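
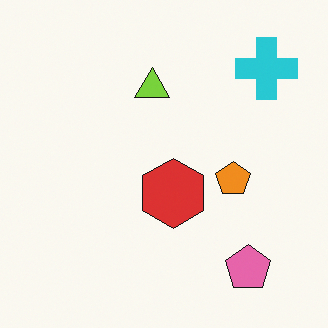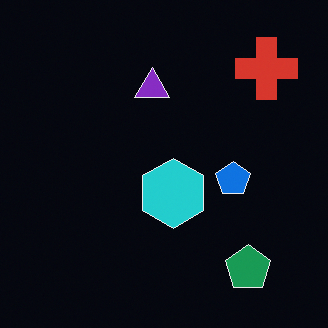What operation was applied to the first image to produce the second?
The image was color-inverted (negative).

The light background has become dark and every shape's color is its complement — a photographic negative.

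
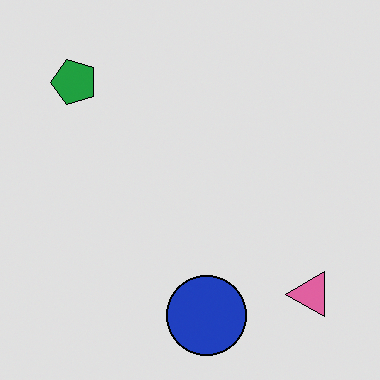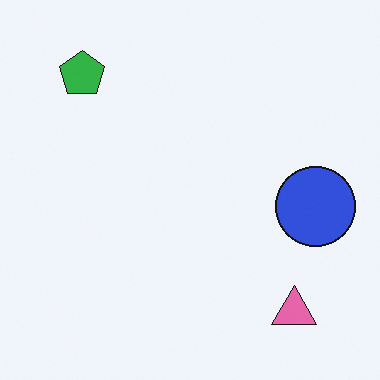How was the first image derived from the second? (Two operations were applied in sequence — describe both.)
The first image is the second transposed (reflected across the top-left ↔ bottom-right diagonal), then posterized to a reduced palette.

Shapes have swapped their row and column positions — what was in the top-right is now in the bottom-left — a diagonal reflection. Each flat color has snapped to a coarser quantized level — most visibly, the near-white background has dropped to a flat grey.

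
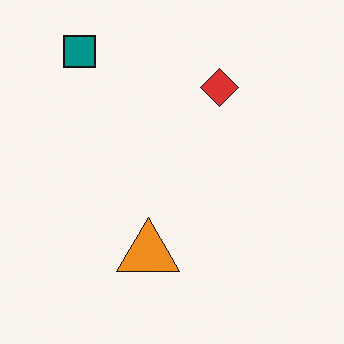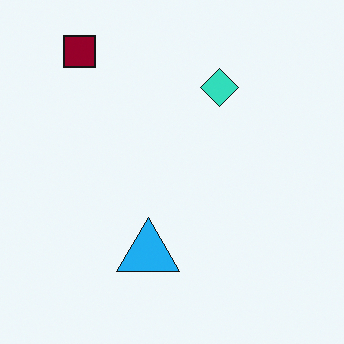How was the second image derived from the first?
The transformation is: hue-shifted by a large amount.

Every shape's color has rotated by the same amount around the hue wheel — a uniform hue shift.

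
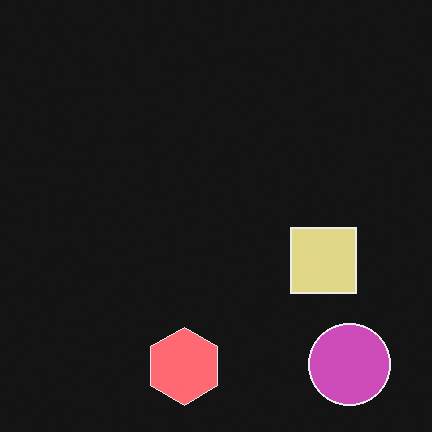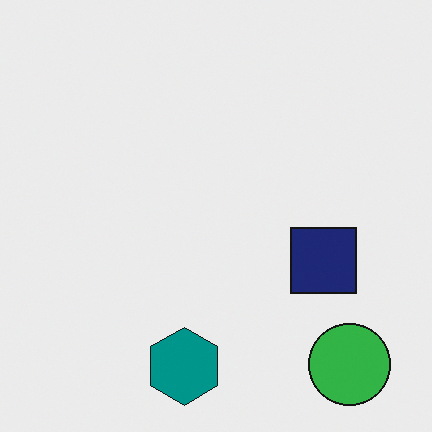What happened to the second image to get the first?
The transformation is: color-inverted (negative).

The light background has become dark and every shape's color is its complement — a photographic negative.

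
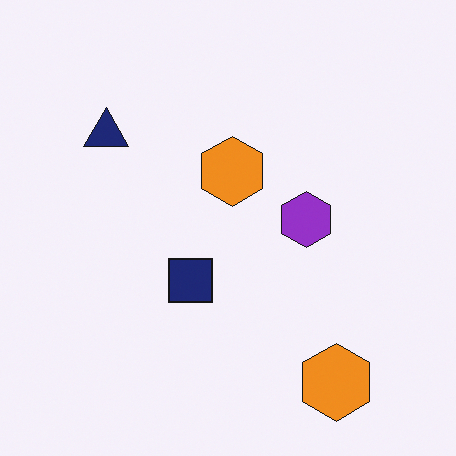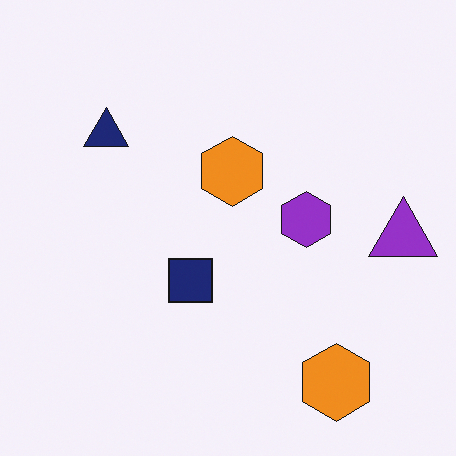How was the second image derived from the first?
The transformation is: overlaid with an additional purple triangle.

A purple triangle appears in the second image that is absent from the first.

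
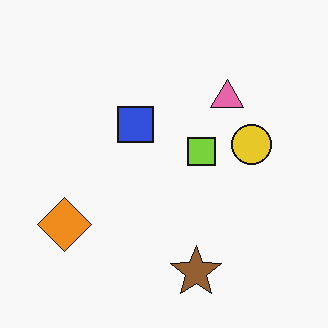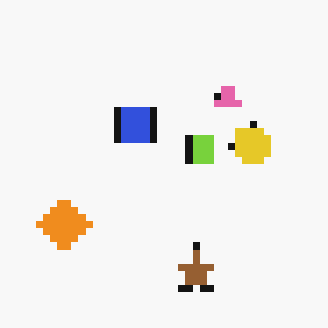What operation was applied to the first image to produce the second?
The image was moderately pixelated.

Shapes are reduced to large square blocks; fine edges and outlines are lost — a downscale-then-upscale (mosaic) effect.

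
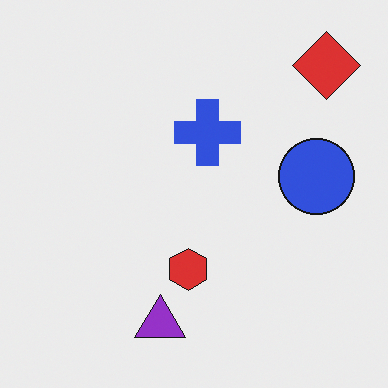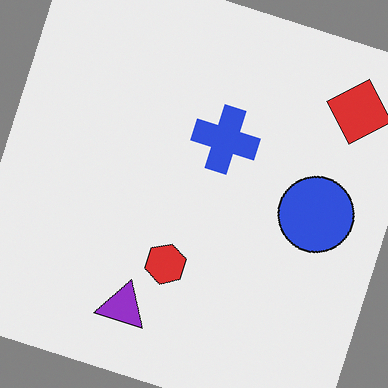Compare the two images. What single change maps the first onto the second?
The image was rotated clockwise by a moderate amount.

Every shape is tilted by the same angle and the image corners show triangular fill wedges — a whole-image rotation by a non-right angle.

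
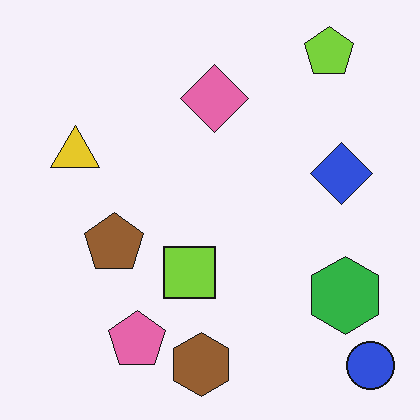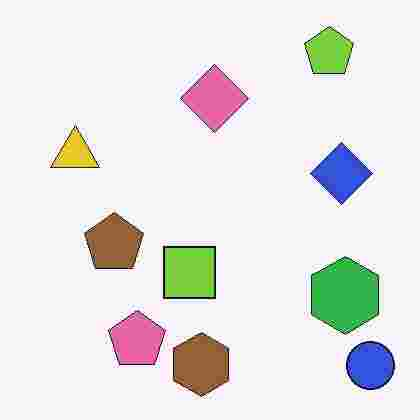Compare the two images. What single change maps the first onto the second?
This is the original image heavily JPEG-compressed with obvious blocking artifacts.

Blocky 8×8 compression artifacts appear around shape edges and the flat background shows ringing — characteristic JPEG degradation.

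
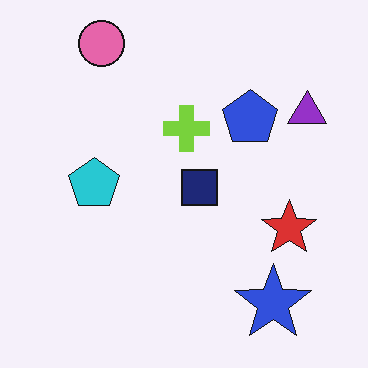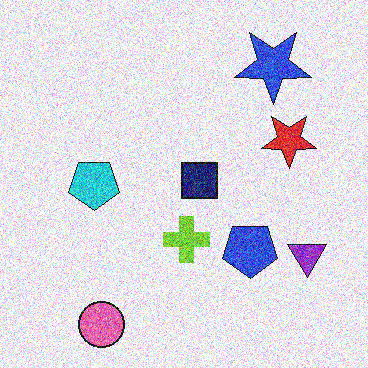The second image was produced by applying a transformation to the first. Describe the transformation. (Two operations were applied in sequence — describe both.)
Degraded with strong gaussian noise, then flipped vertically (top ↔ bottom).

Random speckle covers the whole image, including the flat background. The pink circle is in the top-left of the first image and the bottom-left of the second — shapes on opposite sides of the horizontal midline have swapped in a mirror flip.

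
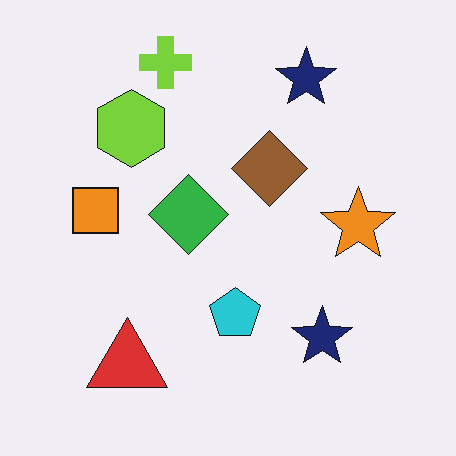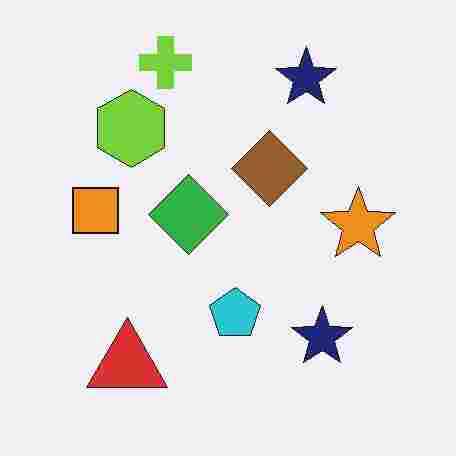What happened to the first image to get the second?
This is the original image degraded with heavy JPEG compression.

Blocky 8×8 compression artifacts appear around shape edges and the flat background shows ringing — characteristic JPEG degradation.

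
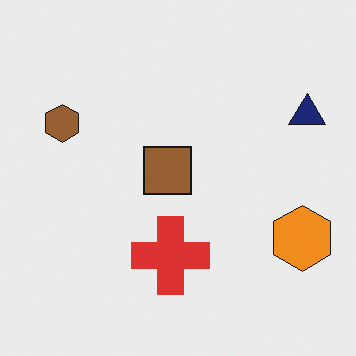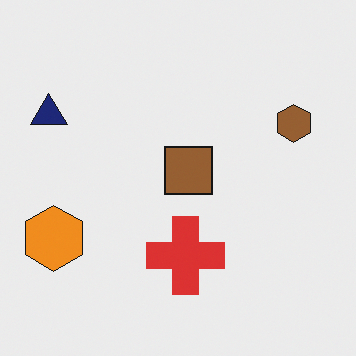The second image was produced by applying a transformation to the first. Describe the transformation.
This is the original image flipped horizontally (left ↔ right).

The navy triangle is in the top-right of the first image and the top-left of the second — shapes on opposite sides of the vertical midline have swapped in a mirror flip.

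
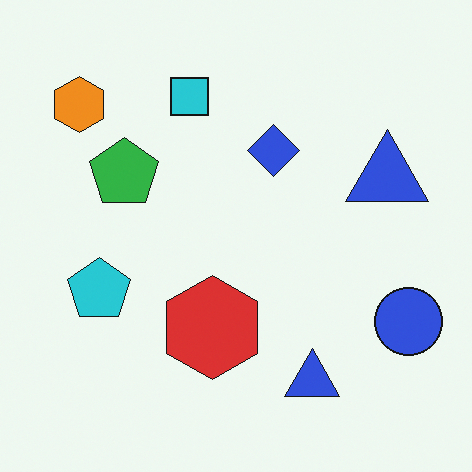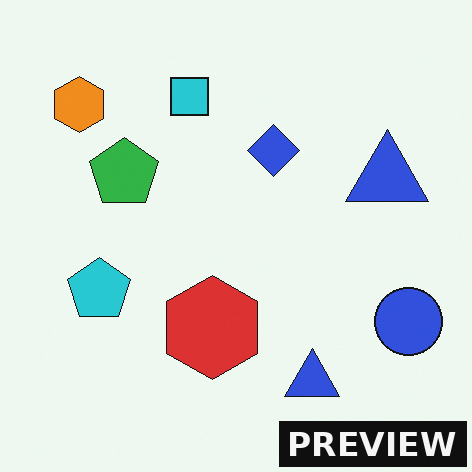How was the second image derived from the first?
The second image is the first watermarked with the text "PREVIEW" in the lower-right corner.

A dark label reading "PREVIEW" appears in the lower-right corner.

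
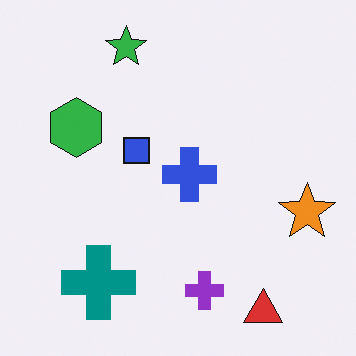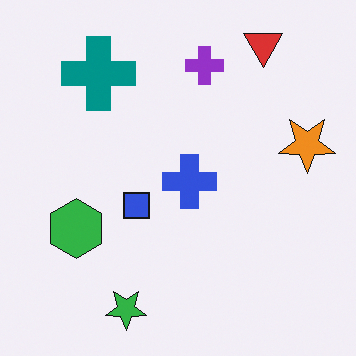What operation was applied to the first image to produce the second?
It was flipped vertically (top ↔ bottom).

The red triangle is in the bottom-right of the first image and the top-right of the second — shapes on opposite sides of the horizontal midline have swapped in a mirror flip.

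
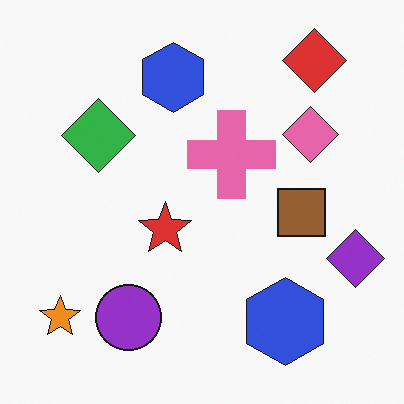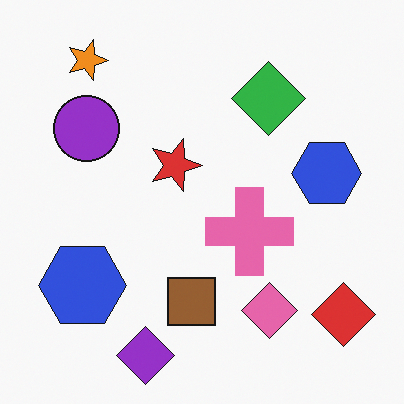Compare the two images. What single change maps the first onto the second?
The transformation is: rotated 90° clockwise.

The orange star sits in the bottom-left of the first image and the top-left of the second — consistent with a whole-image 90° clockwise rotation.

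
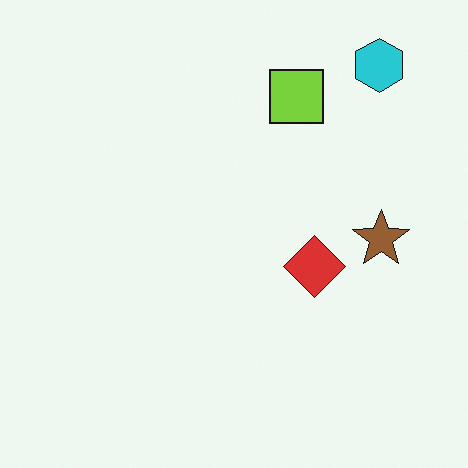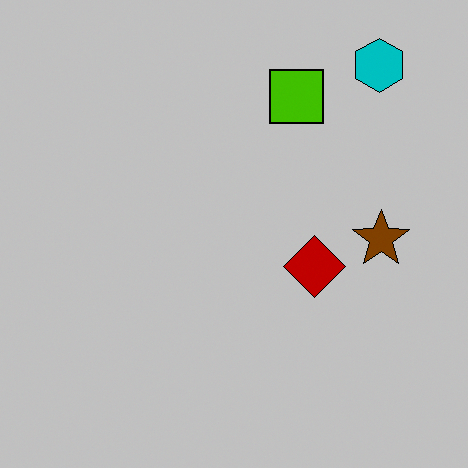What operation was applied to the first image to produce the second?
The second image is the first heavily posterized to just a handful of flat colors.

Each flat color has snapped to a coarser quantized level — most visibly, the near-white background has dropped to a flat grey.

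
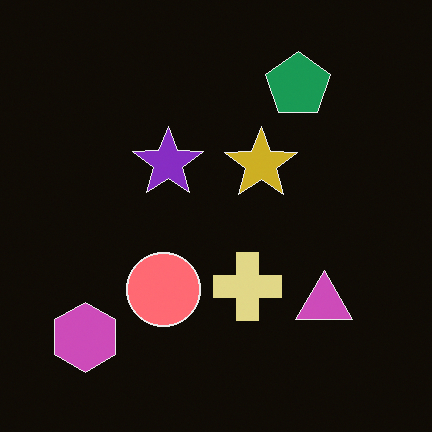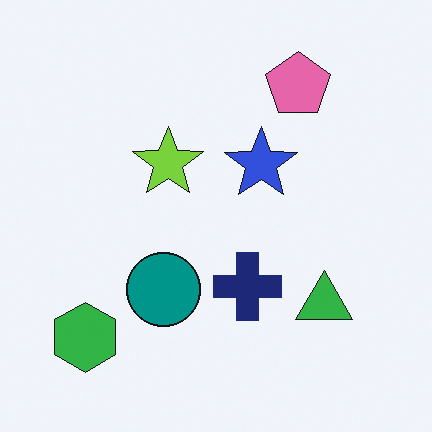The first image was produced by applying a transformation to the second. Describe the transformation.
Color-inverted (negative).

The light background has become dark and every shape's color is its complement — a photographic negative.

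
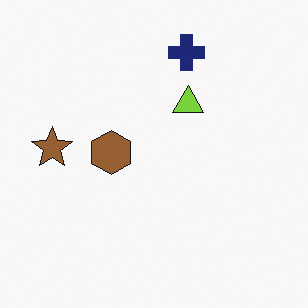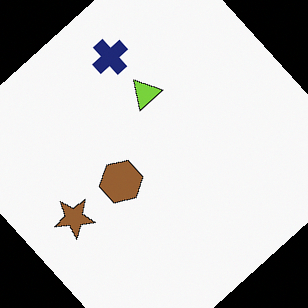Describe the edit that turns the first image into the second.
Rotated counter-clockwise by a large amount — several tens of degrees.

Every shape is tilted by the same angle and the image corners show triangular fill wedges — a whole-image rotation by a non-right angle.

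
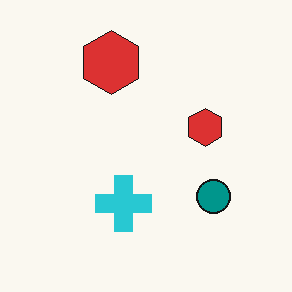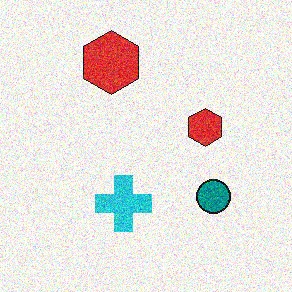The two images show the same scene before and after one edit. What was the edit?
This is the original image degraded with visible gaussian noise.

Random speckle covers the whole image, including the flat background.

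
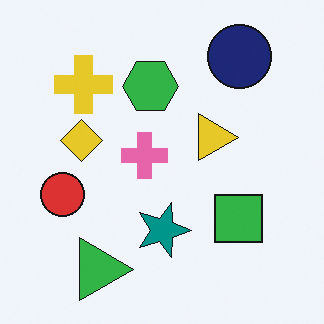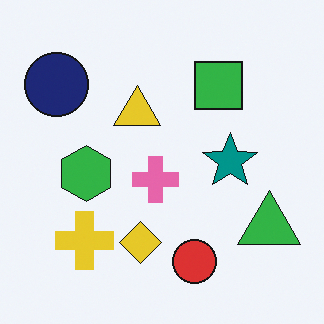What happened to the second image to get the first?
Rotated 90° clockwise.

The navy circle sits in the top-left of the second image and the top-right of the first — consistent with a whole-image 90° clockwise rotation.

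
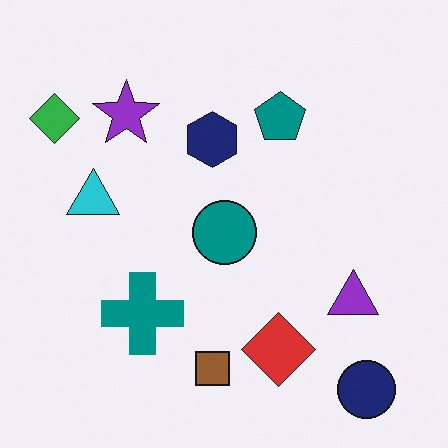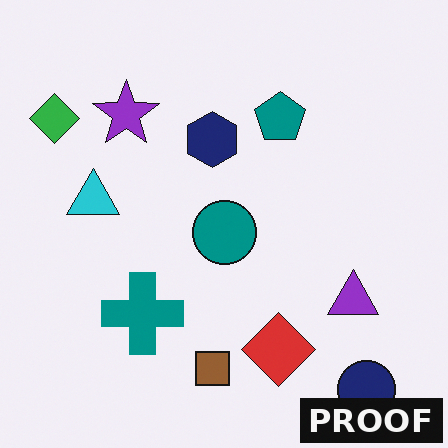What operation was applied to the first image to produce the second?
Watermarked with the text "PROOF" in the lower-right corner.

A dark label reading "PROOF" appears in the lower-right corner.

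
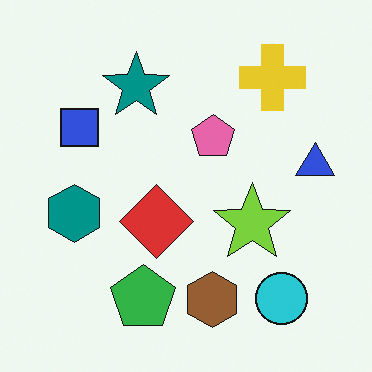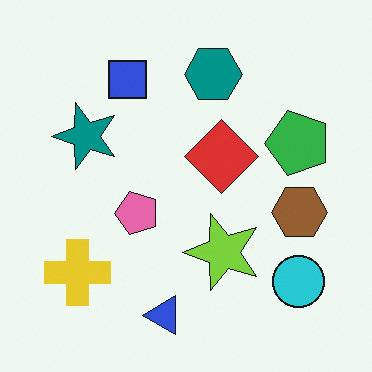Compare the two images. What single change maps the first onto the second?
The second image is the first transposed (reflected across the top-left ↔ bottom-right diagonal).

Shapes have swapped their row and column positions — what was in the top-right is now in the bottom-left — a diagonal reflection.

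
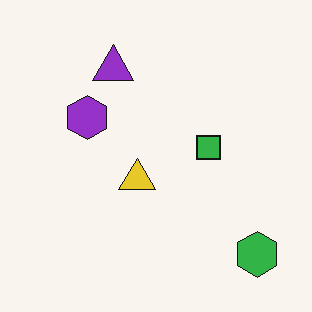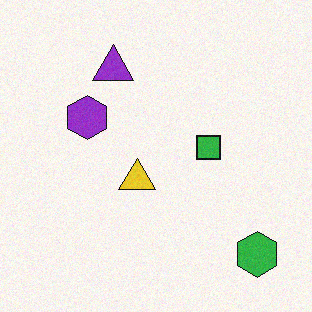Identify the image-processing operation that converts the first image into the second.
It was degraded with light additive noise.

Random speckle covers the whole image, including the flat background.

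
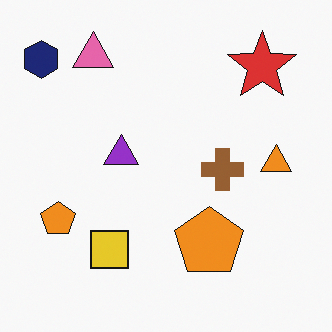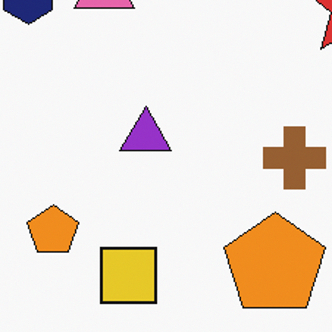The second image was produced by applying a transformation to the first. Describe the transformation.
The transformation is: cropped slightly and scaled back up.

The visible shapes are larger and the field of view is narrower; shapes near the original edges may be partly or wholly outside the frame — a crop-and-rescale.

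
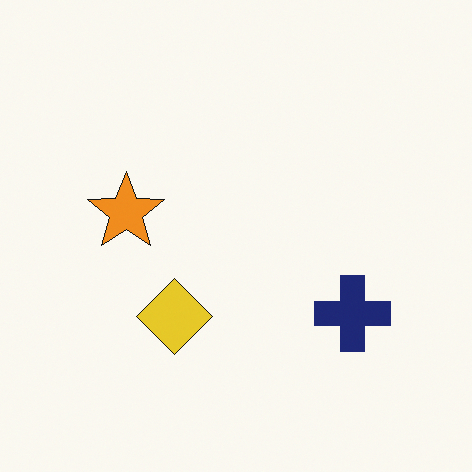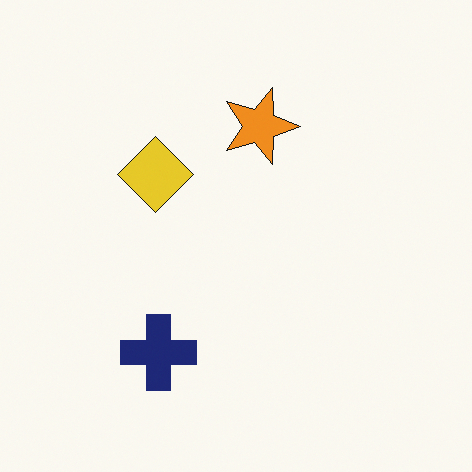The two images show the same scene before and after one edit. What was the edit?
The second image is the first rotated 90° clockwise.

The navy cross sits in the right of the first image and the bottom of the second — consistent with a whole-image 90° clockwise rotation.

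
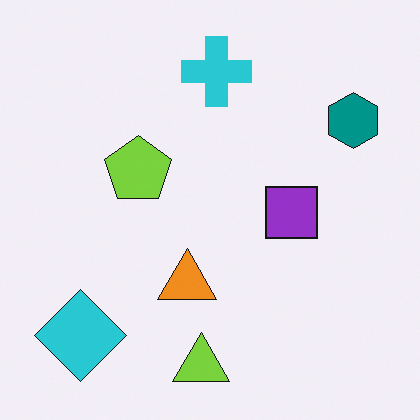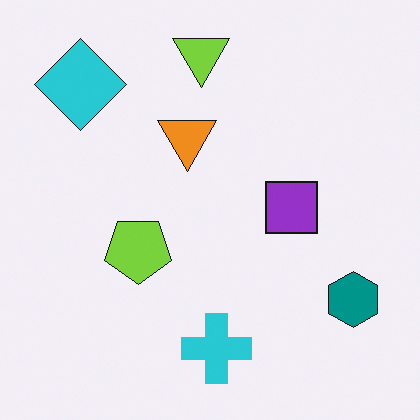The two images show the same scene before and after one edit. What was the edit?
It was flipped vertically (top ↔ bottom).

The lime triangle is in the bottom of the first image and the top of the second — shapes on opposite sides of the horizontal midline have swapped in a mirror flip.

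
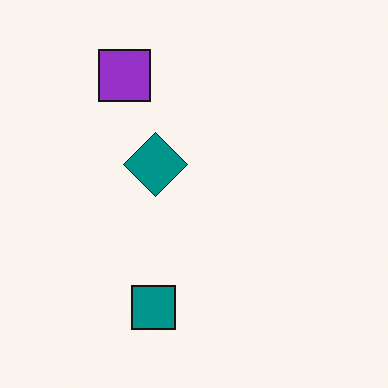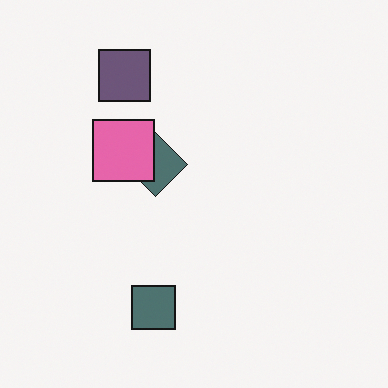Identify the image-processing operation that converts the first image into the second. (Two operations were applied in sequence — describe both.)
It was heavily desaturated, then overlaid with an additional pink square.

All colors are more muted and greyish — a global saturation change. A pink square appears in the second image that is absent from the first.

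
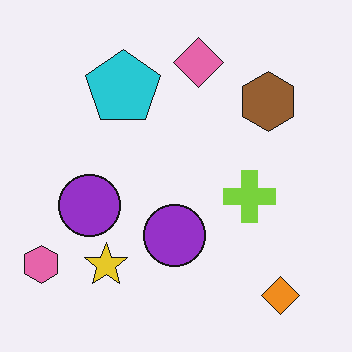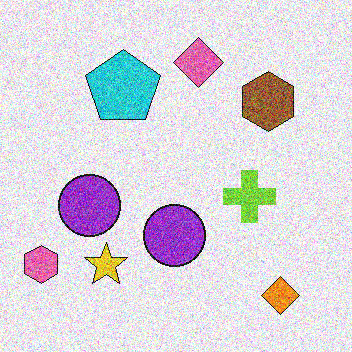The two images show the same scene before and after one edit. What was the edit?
The second image is the first degraded with heavy additive noise.

Random speckle covers the whole image, including the flat background.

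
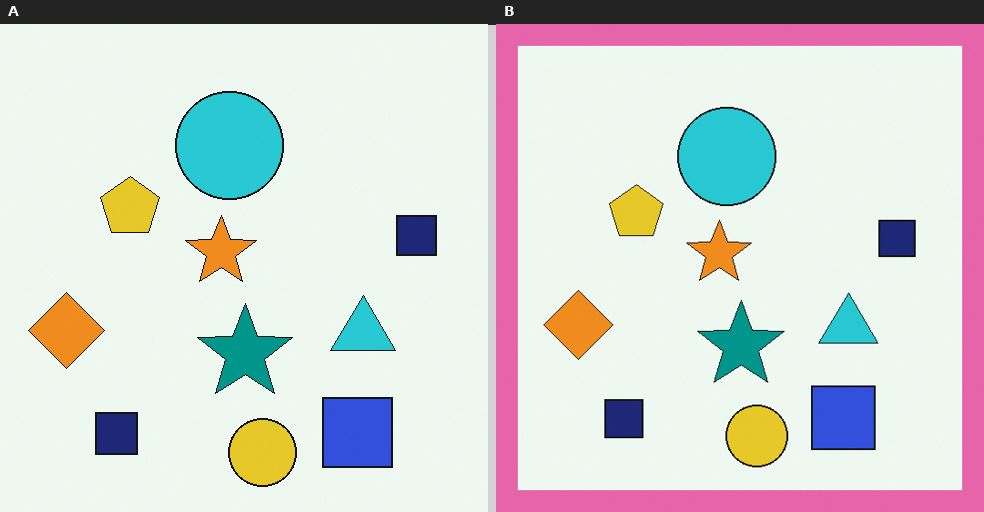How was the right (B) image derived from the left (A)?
The image was framed with a pink border.

A solid pink frame runs around the edge of the right (B) image, with the content slightly shrunk inside it.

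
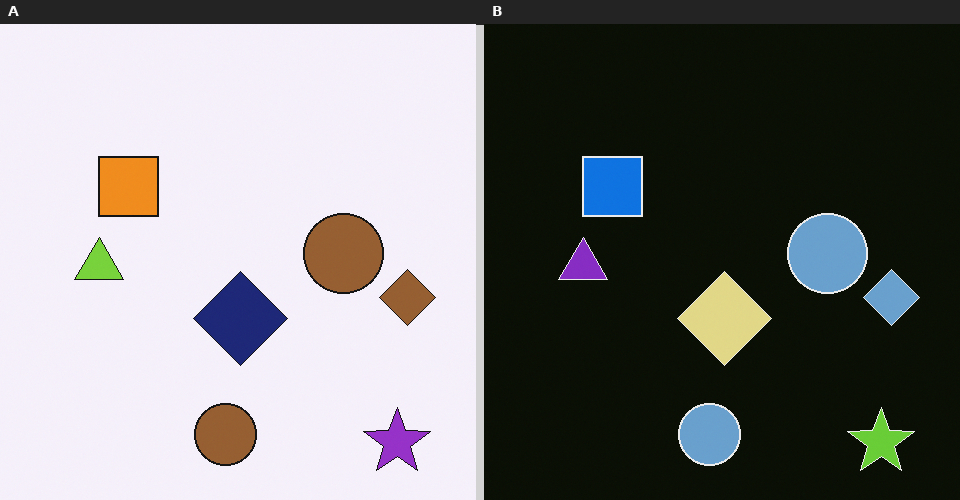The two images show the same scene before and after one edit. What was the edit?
It was color-inverted (negative).

The light background has become dark and every shape's color is its complement — a photographic negative.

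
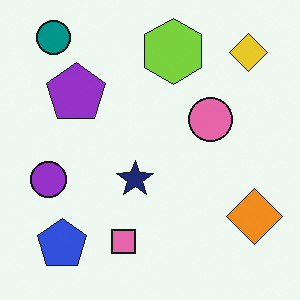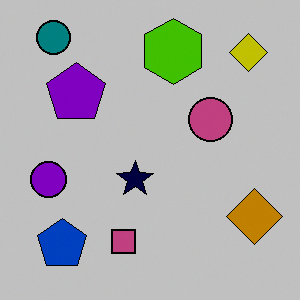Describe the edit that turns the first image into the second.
The second image is the first heavily posterized to just a handful of flat colors.

Each flat color has snapped to a coarser quantized level — most visibly, the near-white background has dropped to a flat grey.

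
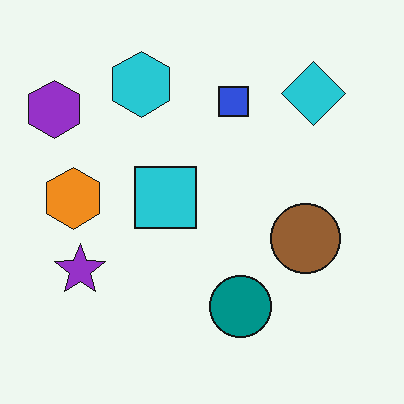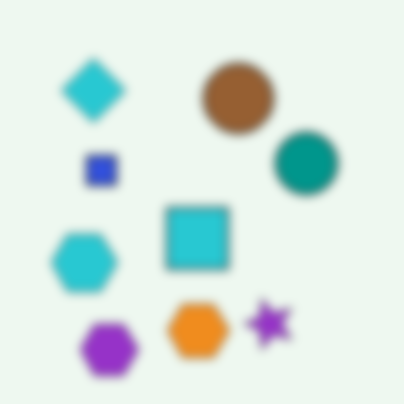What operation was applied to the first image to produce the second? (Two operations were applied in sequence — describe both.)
Rotated 90° counter-clockwise, then strongly gaussian-blurred.

The purple hexagon sits in the top-left of the first image and the bottom-left of the second — consistent with a whole-image 90° counter-clockwise rotation. Shape edges and outlines are uniformly softened across the whole image.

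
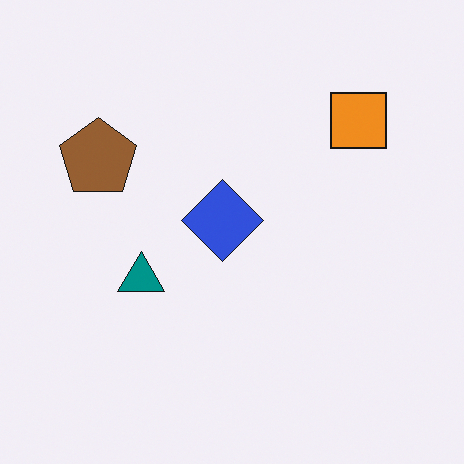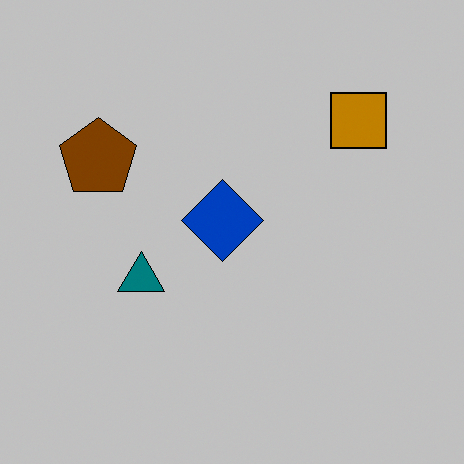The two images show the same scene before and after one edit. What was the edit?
The image was aggressively posterized.

Each flat color has snapped to a coarser quantized level — most visibly, the near-white background has dropped to a flat grey.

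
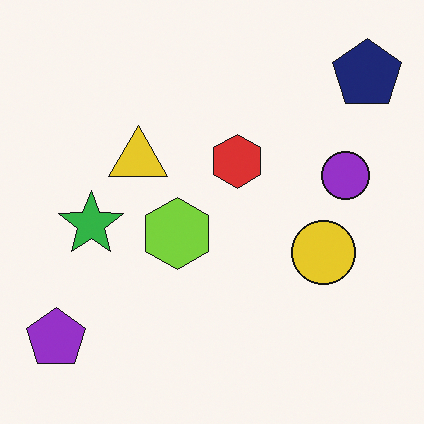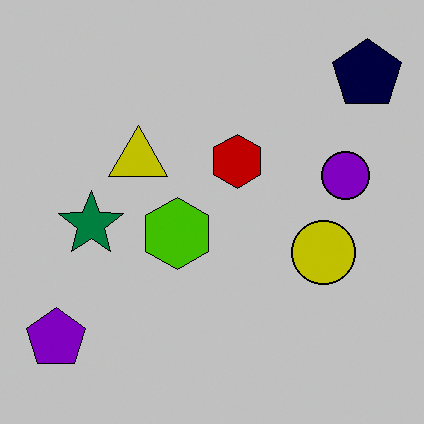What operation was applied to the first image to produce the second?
The transformation is: aggressively posterized.

Each flat color has snapped to a coarser quantized level — most visibly, the near-white background has dropped to a flat grey.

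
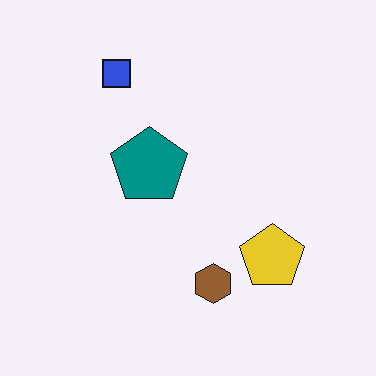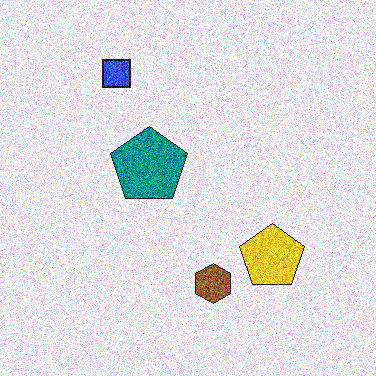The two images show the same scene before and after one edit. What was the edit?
This is the original image degraded with heavy additive noise.

Random speckle covers the whole image, including the flat background.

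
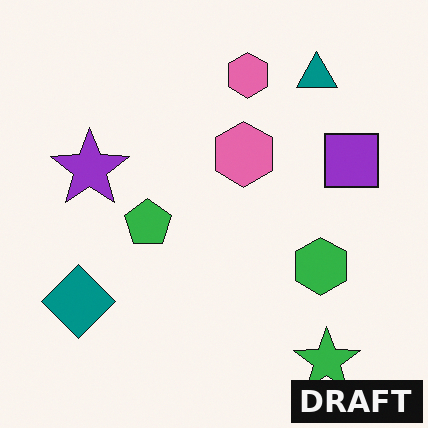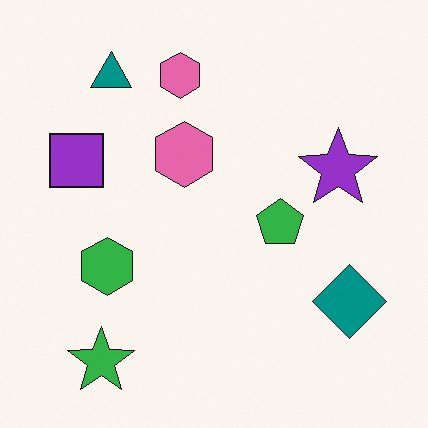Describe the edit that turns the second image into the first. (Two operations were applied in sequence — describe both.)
The transformation is: flipped horizontally (left ↔ right), then watermarked with the text "DRAFT" in the lower-right corner.

The purple square is in the left of the second image and the right of the first — shapes on opposite sides of the vertical midline have swapped in a mirror flip. A dark label reading "DRAFT" appears in the lower-right corner.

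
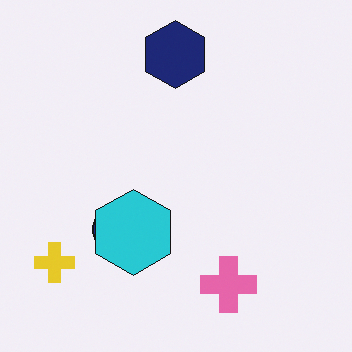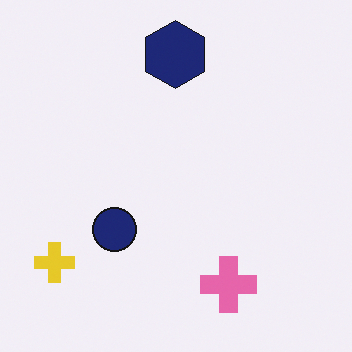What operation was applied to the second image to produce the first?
The transformation is: overlaid with an additional cyan hexagon.

A cyan hexagon appears in the first image that is absent from the second.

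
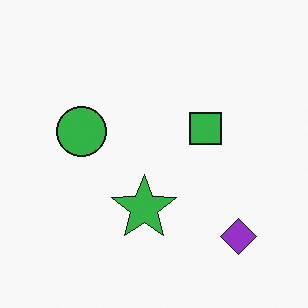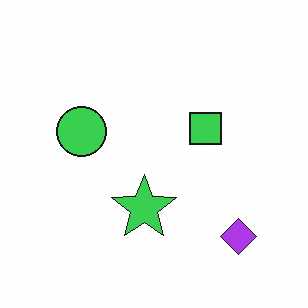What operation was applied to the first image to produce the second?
Brightened a little.

Every pixel — background and shapes alike — is uniformly brightened.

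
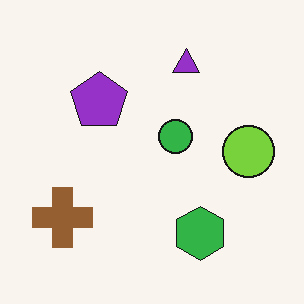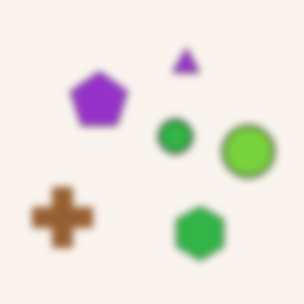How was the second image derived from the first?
The second image is the first noticeably gaussian-blurred.

Shape edges and outlines are uniformly softened across the whole image.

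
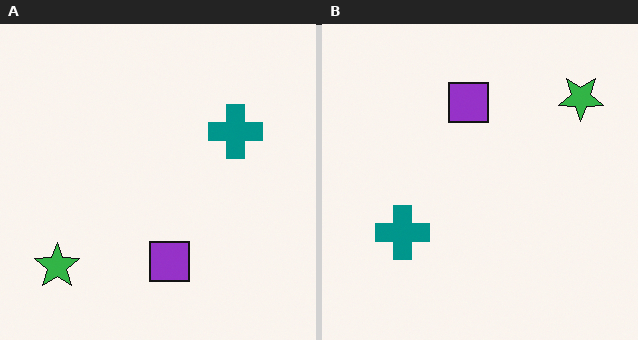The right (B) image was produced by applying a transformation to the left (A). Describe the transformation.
It was rotated 180°.

The green star sits in the bottom-left of the left (A) image and the top-right of the right (B) — consistent with a whole-image 180° rotation.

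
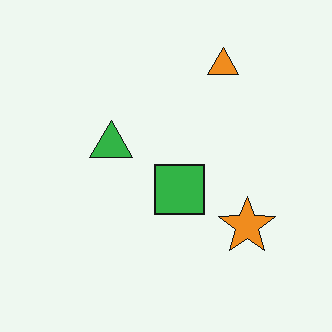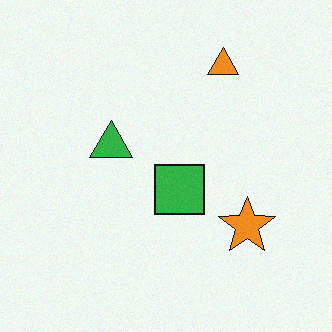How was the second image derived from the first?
The transformation is: degraded with subtle gaussian noise.

Random speckle covers the whole image, including the flat background.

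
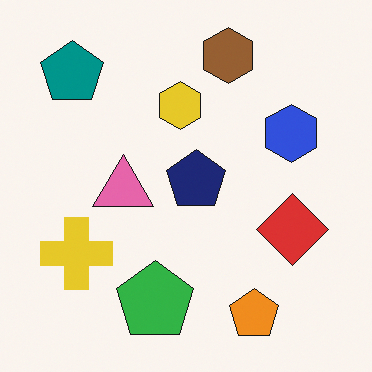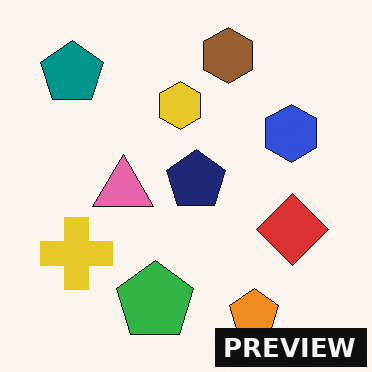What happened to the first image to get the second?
This is the original image watermarked with the text "PREVIEW" in the lower-right corner.

A dark label reading "PREVIEW" appears in the lower-right corner.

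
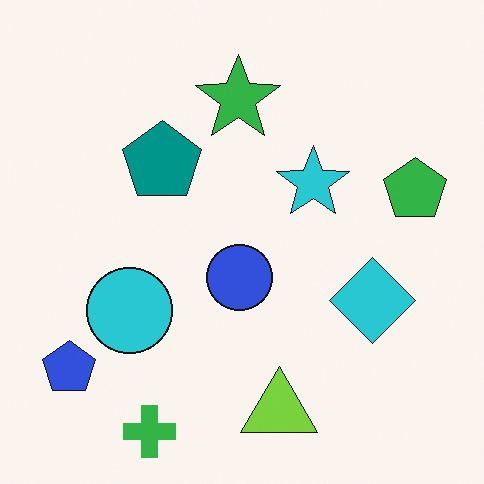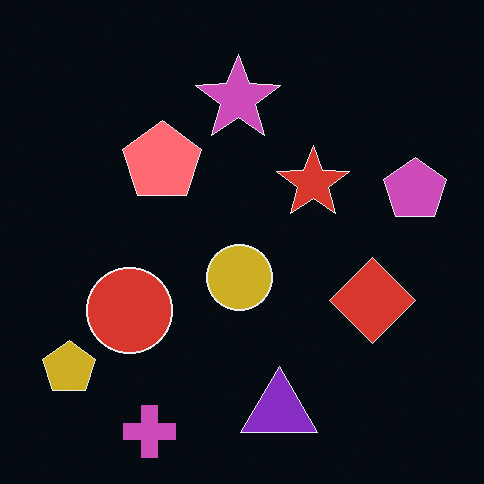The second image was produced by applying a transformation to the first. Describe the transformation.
The transformation is: color-inverted (negative).

The light background has become dark and every shape's color is its complement — a photographic negative.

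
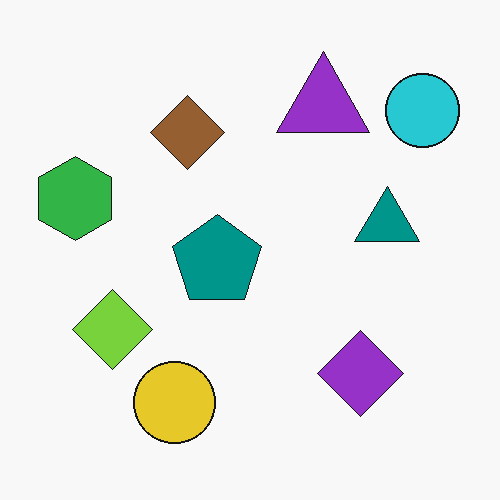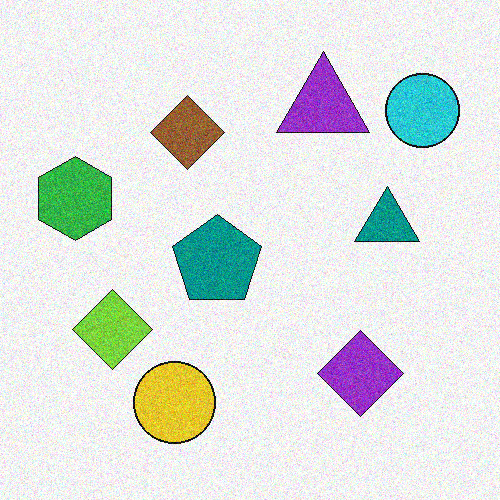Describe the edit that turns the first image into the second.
The transformation is: degraded with moderate additive noise.

Random speckle covers the whole image, including the flat background.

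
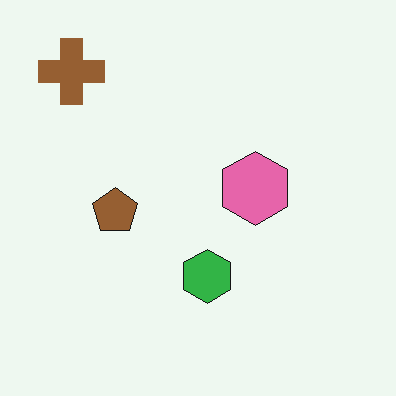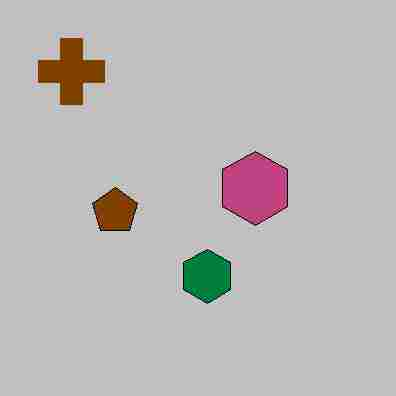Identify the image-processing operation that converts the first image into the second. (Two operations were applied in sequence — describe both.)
The transformation is: heavily posterized to just a handful of flat colors, then heavily JPEG-compressed with obvious blocking artifacts.

Each flat color has snapped to a coarser quantized level — most visibly, the near-white background has dropped to a flat grey. Blocky 8×8 compression artifacts appear around shape edges and the flat background shows ringing — characteristic JPEG degradation.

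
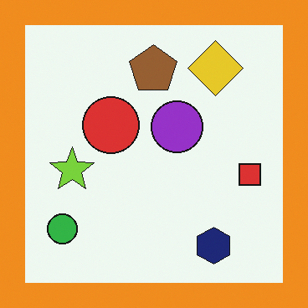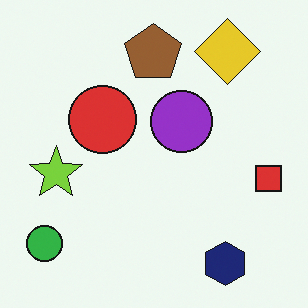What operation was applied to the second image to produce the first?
This is the original image framed with a orange border.

A solid orange frame runs around the edge of the first image, with the content slightly shrunk inside it.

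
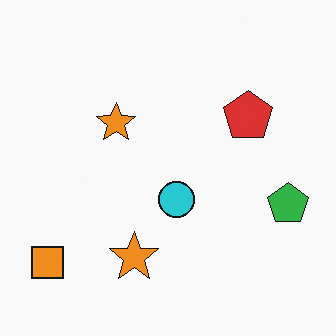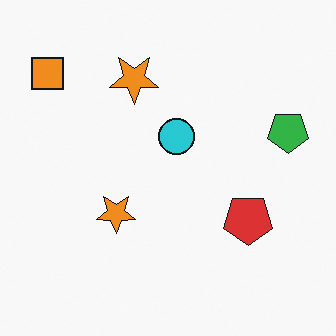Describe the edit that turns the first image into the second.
The transformation is: flipped vertically (top ↔ bottom).

The orange square is in the bottom-left of the first image and the top-left of the second — shapes on opposite sides of the horizontal midline have swapped in a mirror flip.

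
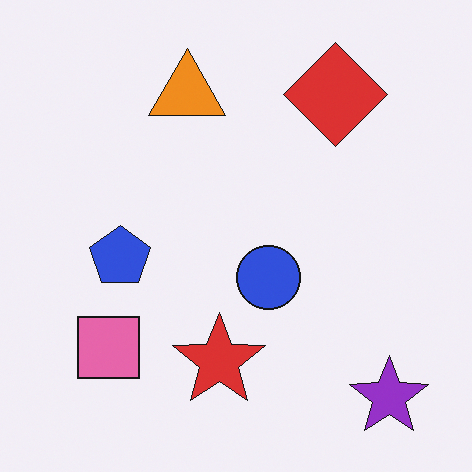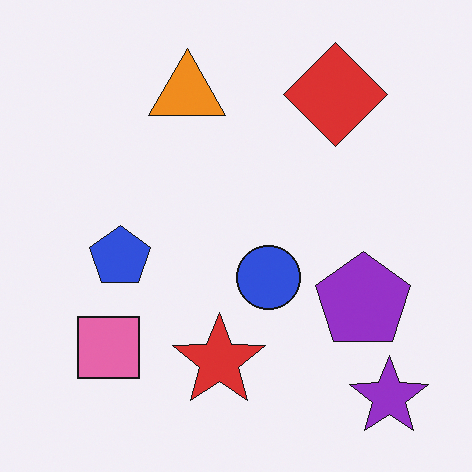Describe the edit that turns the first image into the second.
Overlaid with an additional purple pentagon.

A purple pentagon appears in the second image that is absent from the first.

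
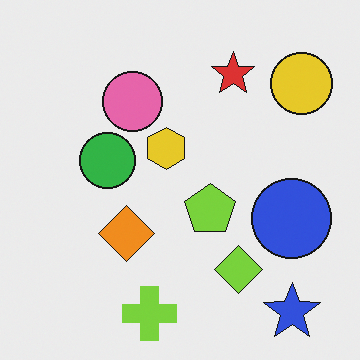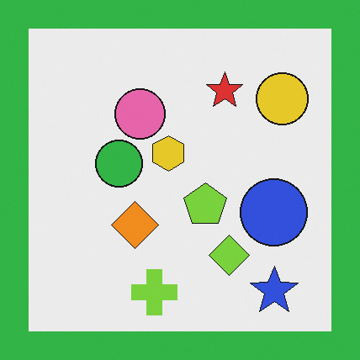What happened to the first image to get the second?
It was framed with a green border.

A solid green frame runs around the edge of the second image, with the content slightly shrunk inside it.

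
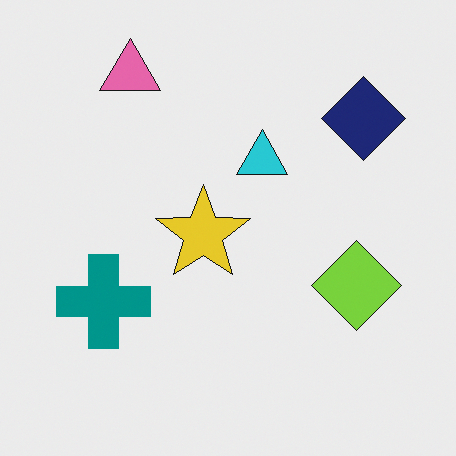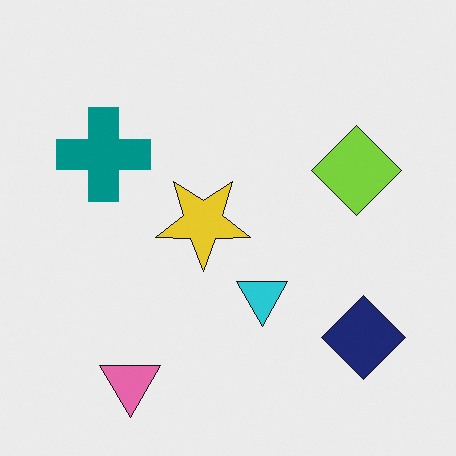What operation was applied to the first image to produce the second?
The transformation is: flipped vertically (top ↔ bottom).

The pink triangle is in the top-left of the first image and the bottom-left of the second — shapes on opposite sides of the horizontal midline have swapped in a mirror flip.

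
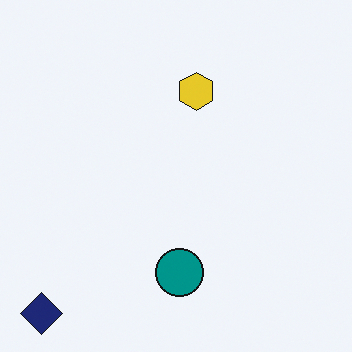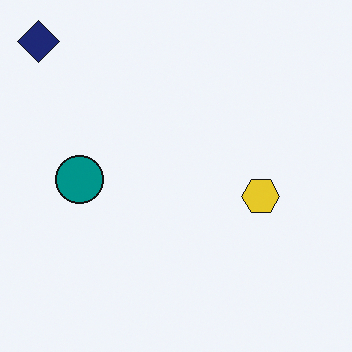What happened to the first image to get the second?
This is the original image rotated 90° clockwise.

The navy diamond sits in the bottom-left of the first image and the top-left of the second — consistent with a whole-image 90° clockwise rotation.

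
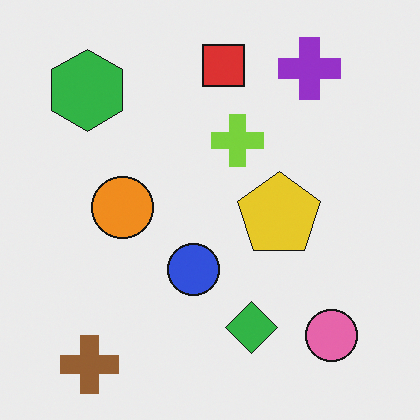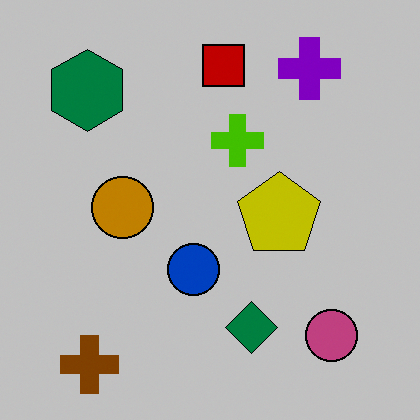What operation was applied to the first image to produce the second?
It was heavily posterized to just a handful of flat colors.

Each flat color has snapped to a coarser quantized level — most visibly, the near-white background has dropped to a flat grey.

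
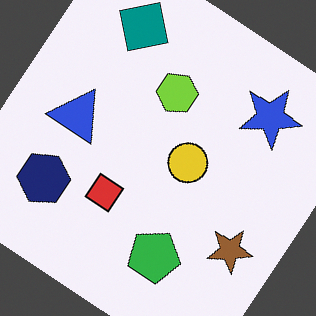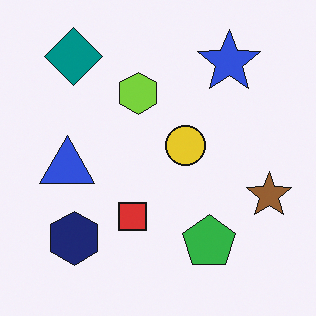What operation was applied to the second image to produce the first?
The image was rotated clockwise by a large amount — several tens of degrees.

Every shape is tilted by the same angle and the image corners show triangular fill wedges — a whole-image rotation by a non-right angle.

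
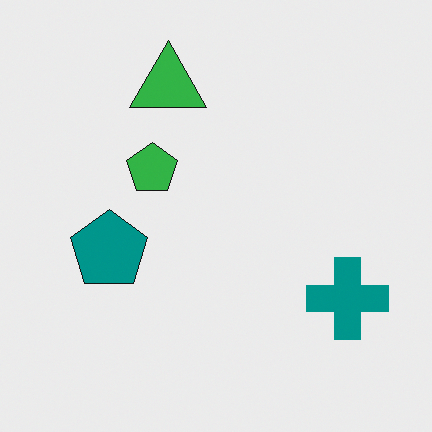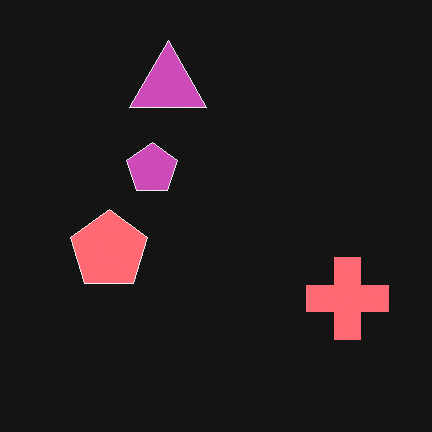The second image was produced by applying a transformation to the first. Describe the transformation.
The image was color-inverted (negative).

The light background has become dark and every shape's color is its complement — a photographic negative.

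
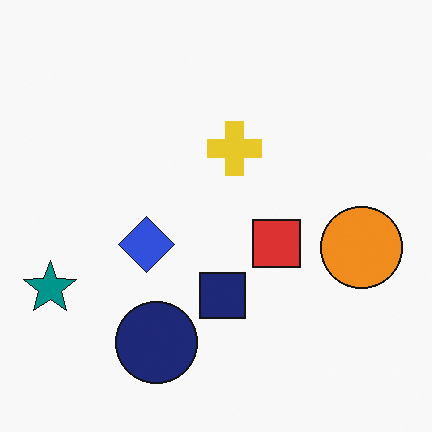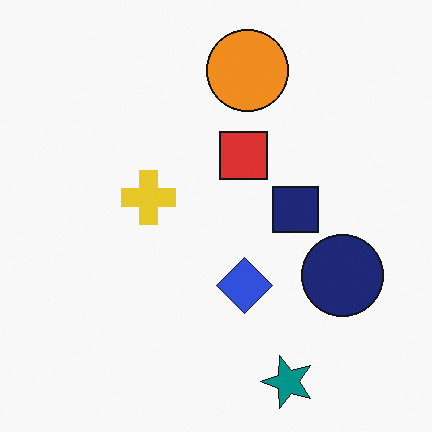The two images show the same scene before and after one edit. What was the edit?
It was rotated 90° counter-clockwise.

The teal star sits in the left of the first image and the bottom of the second — consistent with a whole-image 90° counter-clockwise rotation.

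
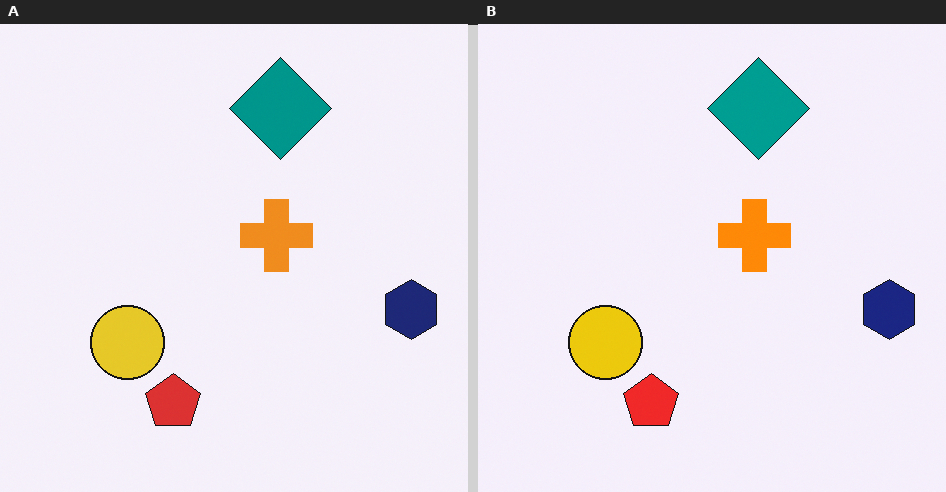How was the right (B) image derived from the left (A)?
This is the original image slightly oversaturated.

All colors are more vivid — a global saturation change.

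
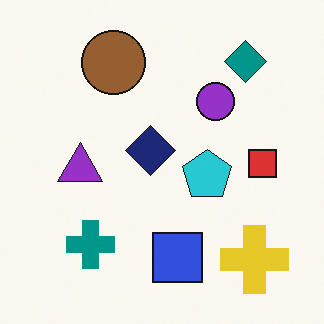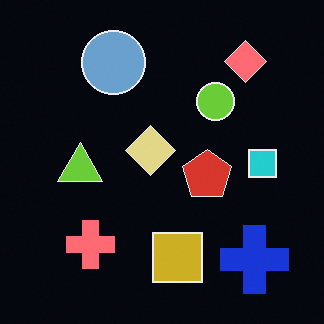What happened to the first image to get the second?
The image was color-inverted (negative).

The light background has become dark and every shape's color is its complement — a photographic negative.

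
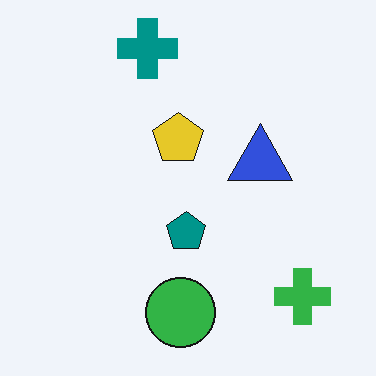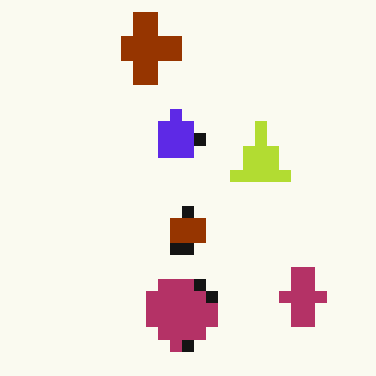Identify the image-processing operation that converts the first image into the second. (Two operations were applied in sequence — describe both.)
The transformation is: hue-shifted through roughly half the color wheel, then heavily pixelated into large blocks.

Every shape's color has rotated by the same amount around the hue wheel — a uniform hue shift. Shapes are reduced to large square blocks; fine edges and outlines are lost — a downscale-then-upscale (mosaic) effect.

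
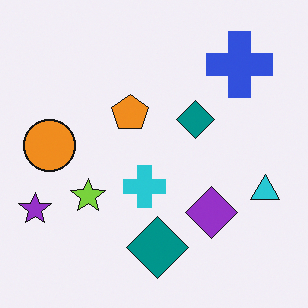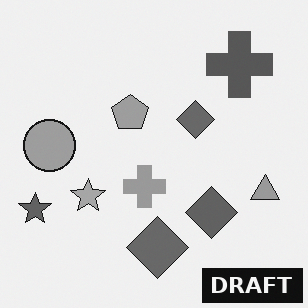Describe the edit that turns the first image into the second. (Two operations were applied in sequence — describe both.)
This is the original image converted to grayscale, then watermarked with the text "DRAFT" in the lower-right corner.

All color is removed — every shape is now a shade of grey. A dark label reading "DRAFT" appears in the lower-right corner.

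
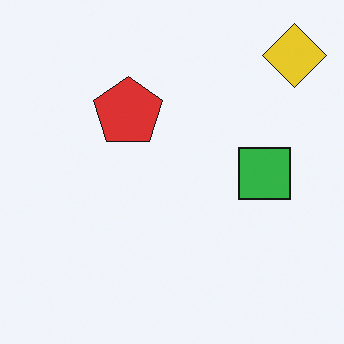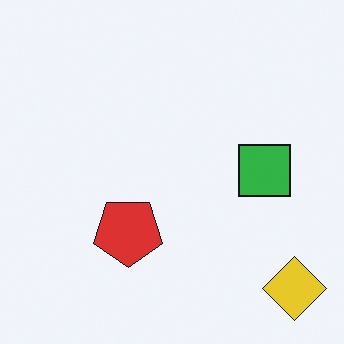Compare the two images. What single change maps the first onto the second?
It was flipped vertically (top ↔ bottom).

The yellow diamond is in the top-right of the first image and the bottom-right of the second — shapes on opposite sides of the horizontal midline have swapped in a mirror flip.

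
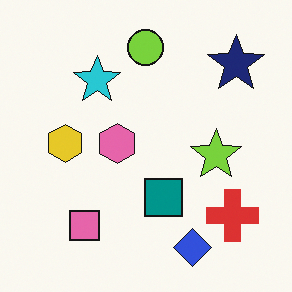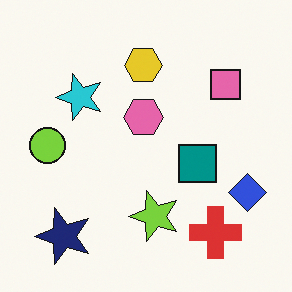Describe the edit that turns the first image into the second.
Transposed (reflected across the top-left ↔ bottom-right diagonal).

Shapes have swapped their row and column positions — what was in the top-right is now in the bottom-left — a diagonal reflection.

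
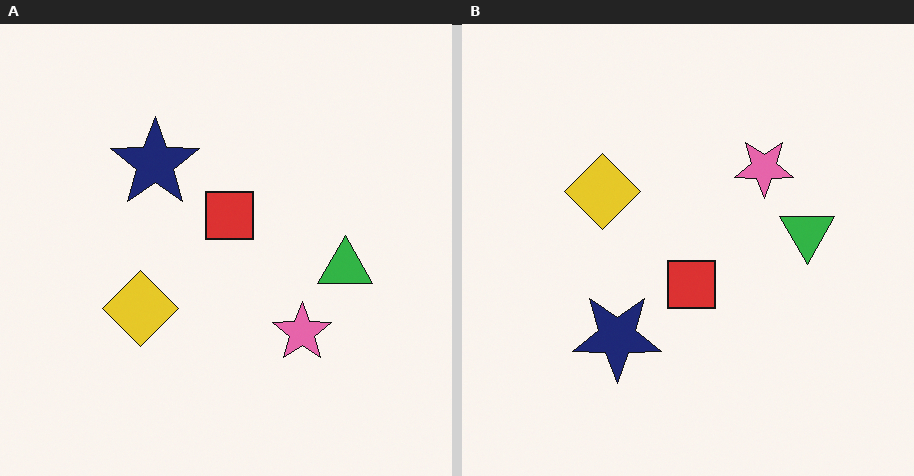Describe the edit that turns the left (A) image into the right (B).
The right (B) image is the left (A) flipped vertically (top ↔ bottom).

The navy star is in the top of the left (A) image and the bottom of the right (B) — shapes on opposite sides of the horizontal midline have swapped in a mirror flip.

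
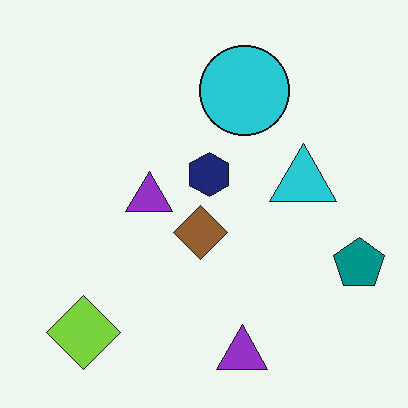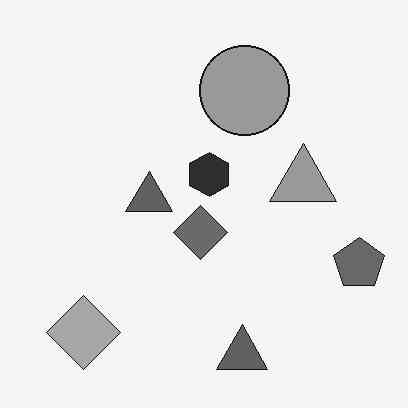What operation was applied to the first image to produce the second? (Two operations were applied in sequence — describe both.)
The transformation is: converted to grayscale, then given moderate JPEG compression.

All color is removed — every shape is now a shade of grey. Blocky 8×8 compression artifacts appear around shape edges and the flat background shows ringing — characteristic JPEG degradation.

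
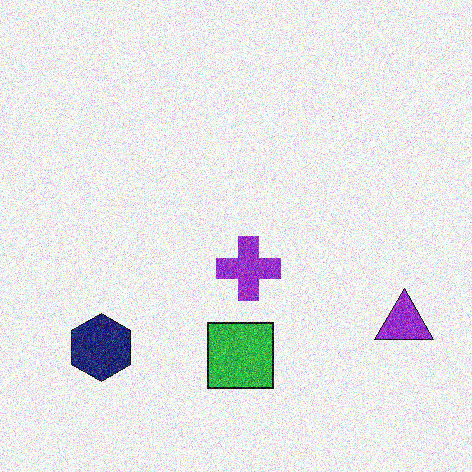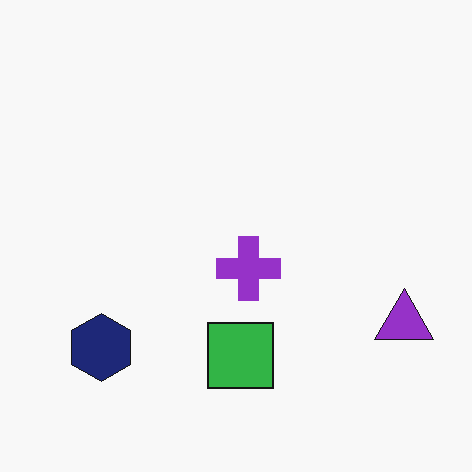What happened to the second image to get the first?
This is the original image degraded with a thick layer of grain.

Random speckle covers the whole image, including the flat background.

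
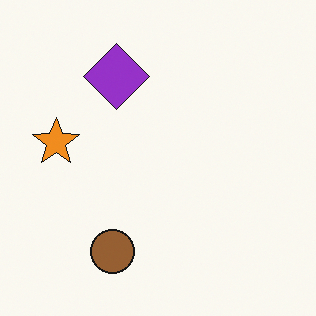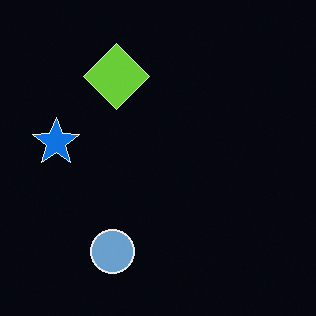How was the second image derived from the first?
The transformation is: color-inverted (negative).

The light background has become dark and every shape's color is its complement — a photographic negative.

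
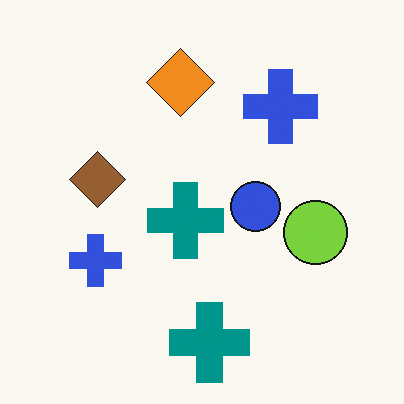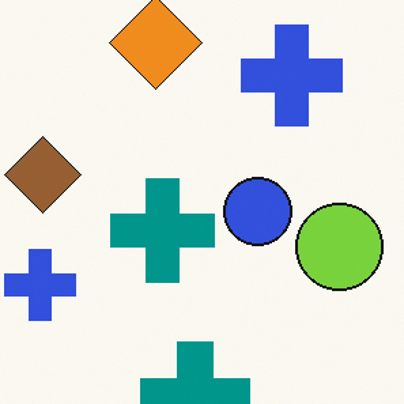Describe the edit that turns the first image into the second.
It was cropped to a modestly smaller region and rescaled.

The visible shapes are larger and the field of view is narrower; shapes near the original edges may be partly or wholly outside the frame — a crop-and-rescale.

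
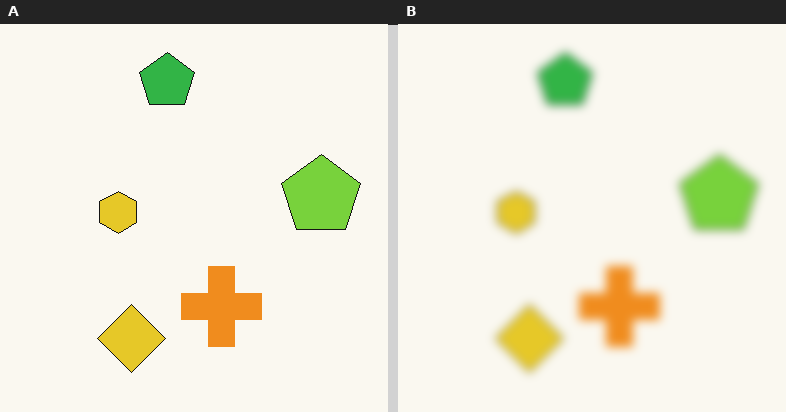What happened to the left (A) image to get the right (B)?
This is the original image heavily blurred.

Shape edges and outlines are uniformly softened across the whole image.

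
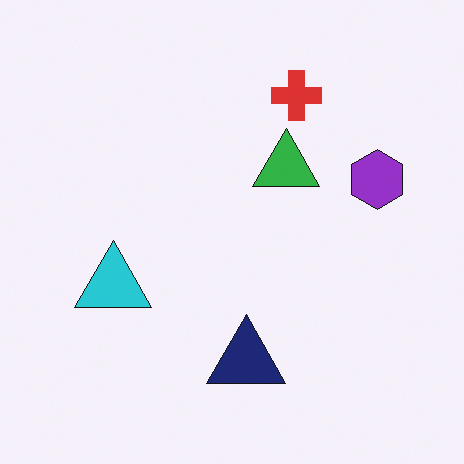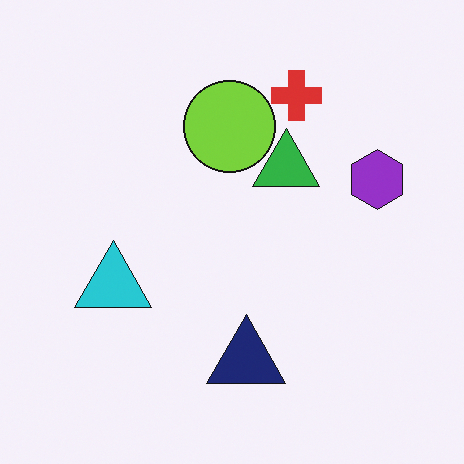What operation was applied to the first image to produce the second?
This is the original image overlaid with an additional lime circle.

A lime circle appears in the second image that is absent from the first.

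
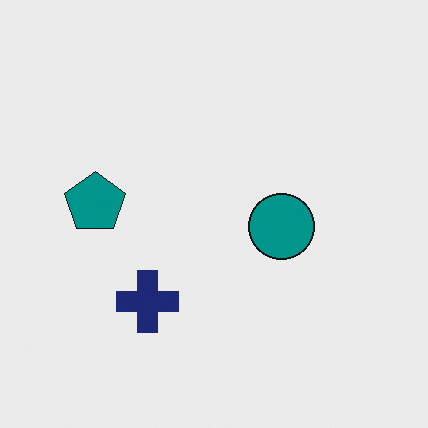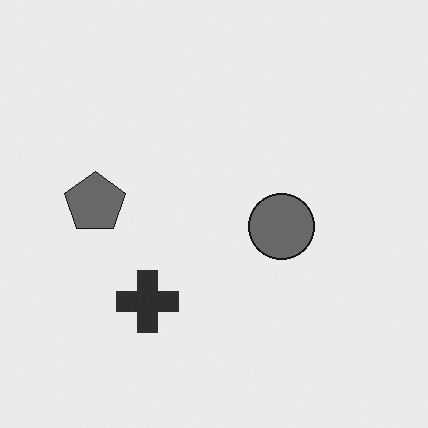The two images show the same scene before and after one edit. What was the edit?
This is the original image converted to grayscale.

All color is removed — every shape is now a shade of grey.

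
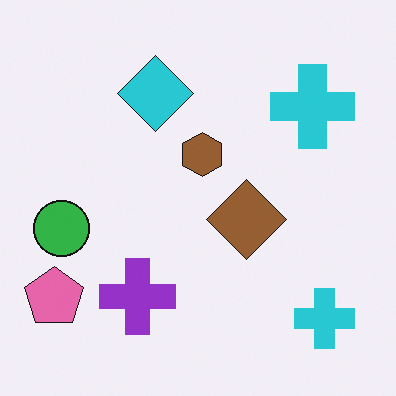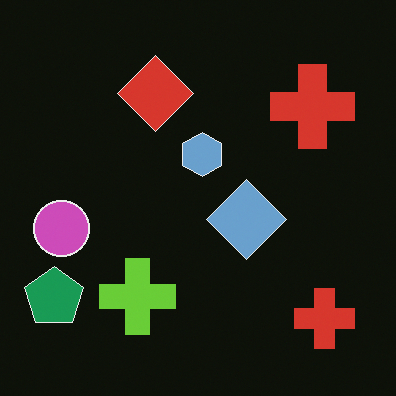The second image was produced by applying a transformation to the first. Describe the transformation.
The image was color-inverted (negative).

The light background has become dark and every shape's color is its complement — a photographic negative.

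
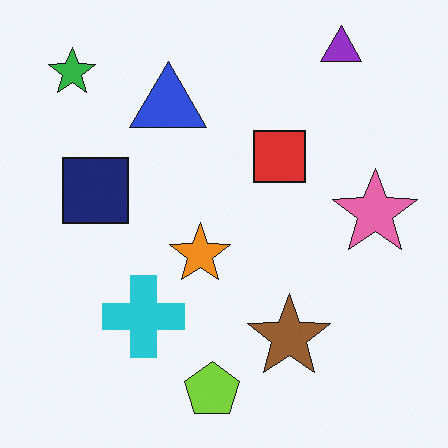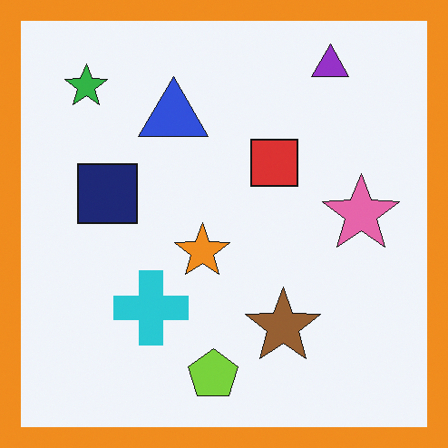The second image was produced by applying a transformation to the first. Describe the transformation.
This is the original image framed with a orange border.

A solid orange frame runs around the edge of the second image, with the content slightly shrunk inside it.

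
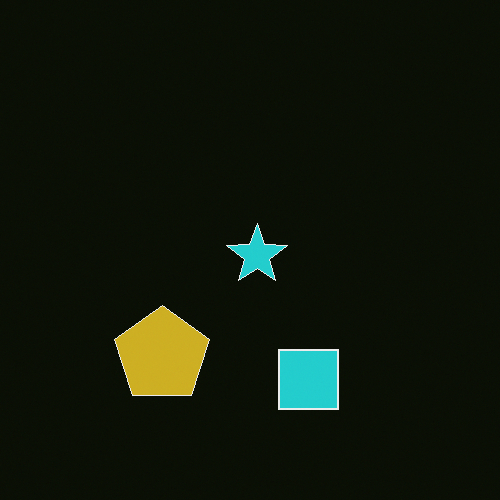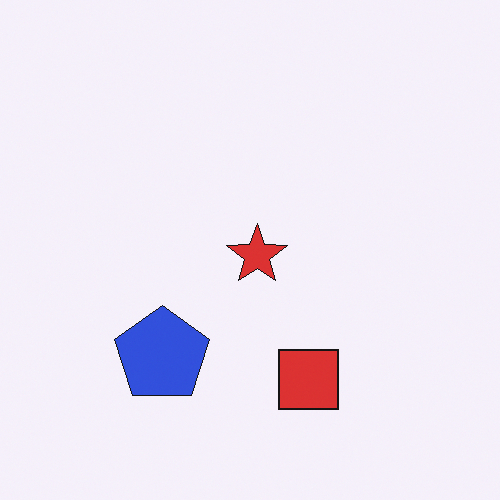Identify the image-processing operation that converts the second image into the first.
The image was color-inverted (negative).

The light background has become dark and every shape's color is its complement — a photographic negative.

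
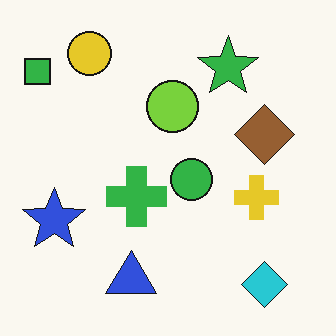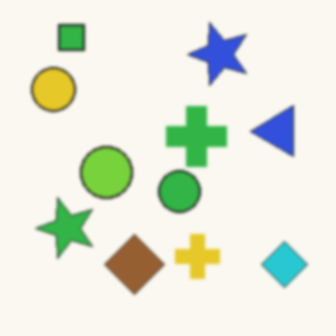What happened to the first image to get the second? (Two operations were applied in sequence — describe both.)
The image was transposed (reflected across the top-left ↔ bottom-right diagonal), then given a subtle gaussian blur.

Shapes have swapped their row and column positions — what was in the top-right is now in the bottom-left — a diagonal reflection. Shape edges and outlines are uniformly softened across the whole image.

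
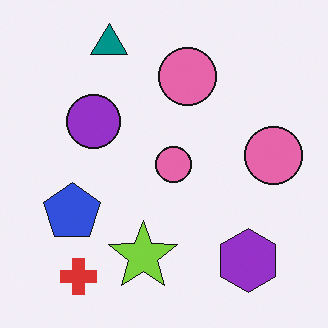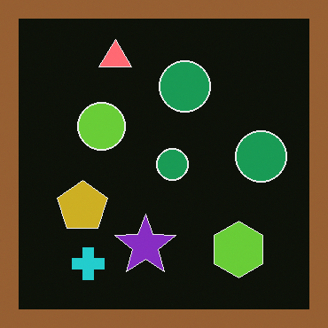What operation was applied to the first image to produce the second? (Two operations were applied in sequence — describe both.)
It was color-inverted (negative), then framed with a brown border.

The light background has become dark and every shape's color is its complement — a photographic negative. A solid brown frame runs around the edge of the second image, with the content slightly shrunk inside it.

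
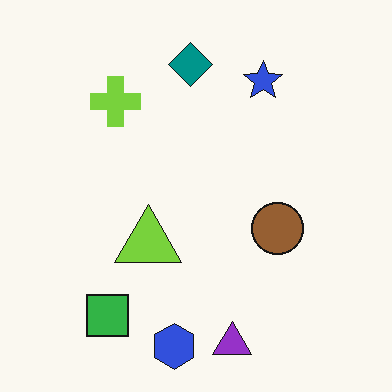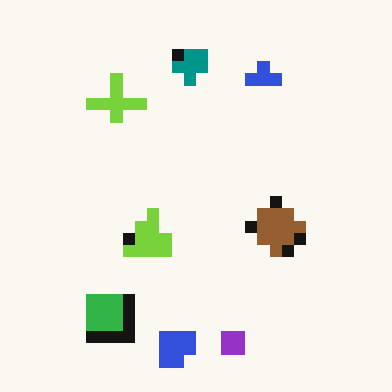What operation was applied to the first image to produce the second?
The image was coarsely pixelated.

Shapes are reduced to large square blocks; fine edges and outlines are lost — a downscale-then-upscale (mosaic) effect.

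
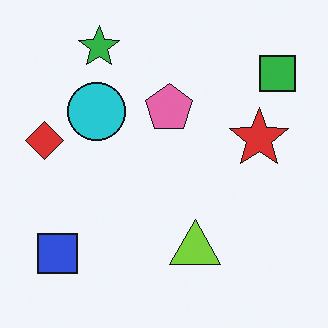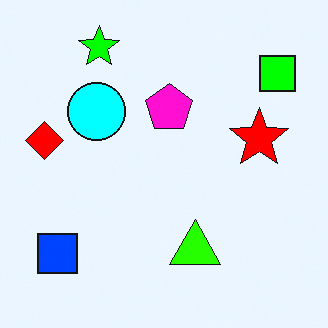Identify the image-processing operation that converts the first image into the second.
The second image is the first heavily oversaturated.

All colors are more vivid — a global saturation change.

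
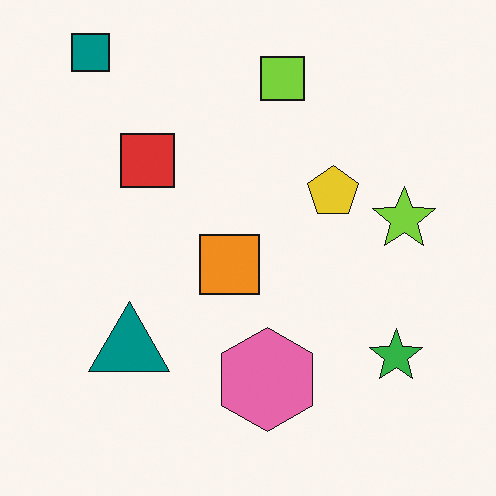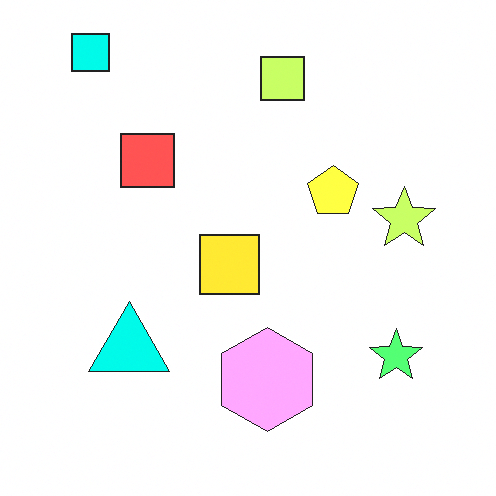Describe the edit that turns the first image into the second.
The second image is the first brightened a lot.

Every pixel — background and shapes alike — is uniformly brightened.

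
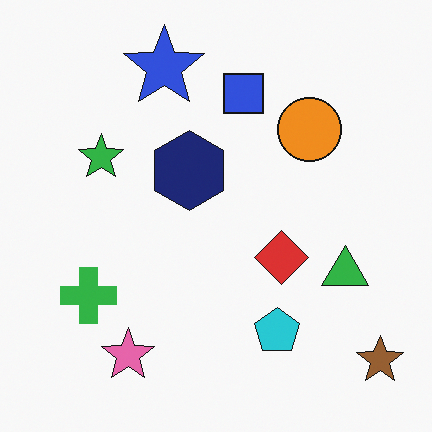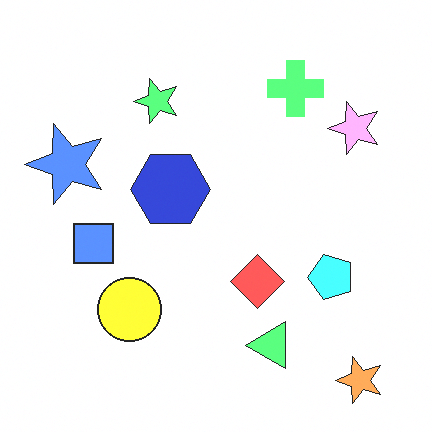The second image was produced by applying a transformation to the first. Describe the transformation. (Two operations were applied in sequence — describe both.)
It was transposed (reflected across the top-left ↔ bottom-right diagonal), then brightened a lot.

Shapes have swapped their row and column positions — what was in the top-right is now in the bottom-left — a diagonal reflection. Every pixel — background and shapes alike — is uniformly brightened.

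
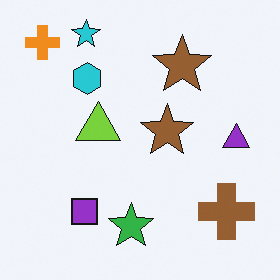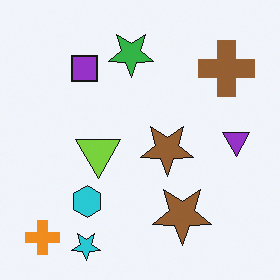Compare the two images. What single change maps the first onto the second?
It was flipped vertically (top ↔ bottom).

The cyan star is in the top-left of the first image and the bottom-left of the second — shapes on opposite sides of the horizontal midline have swapped in a mirror flip.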